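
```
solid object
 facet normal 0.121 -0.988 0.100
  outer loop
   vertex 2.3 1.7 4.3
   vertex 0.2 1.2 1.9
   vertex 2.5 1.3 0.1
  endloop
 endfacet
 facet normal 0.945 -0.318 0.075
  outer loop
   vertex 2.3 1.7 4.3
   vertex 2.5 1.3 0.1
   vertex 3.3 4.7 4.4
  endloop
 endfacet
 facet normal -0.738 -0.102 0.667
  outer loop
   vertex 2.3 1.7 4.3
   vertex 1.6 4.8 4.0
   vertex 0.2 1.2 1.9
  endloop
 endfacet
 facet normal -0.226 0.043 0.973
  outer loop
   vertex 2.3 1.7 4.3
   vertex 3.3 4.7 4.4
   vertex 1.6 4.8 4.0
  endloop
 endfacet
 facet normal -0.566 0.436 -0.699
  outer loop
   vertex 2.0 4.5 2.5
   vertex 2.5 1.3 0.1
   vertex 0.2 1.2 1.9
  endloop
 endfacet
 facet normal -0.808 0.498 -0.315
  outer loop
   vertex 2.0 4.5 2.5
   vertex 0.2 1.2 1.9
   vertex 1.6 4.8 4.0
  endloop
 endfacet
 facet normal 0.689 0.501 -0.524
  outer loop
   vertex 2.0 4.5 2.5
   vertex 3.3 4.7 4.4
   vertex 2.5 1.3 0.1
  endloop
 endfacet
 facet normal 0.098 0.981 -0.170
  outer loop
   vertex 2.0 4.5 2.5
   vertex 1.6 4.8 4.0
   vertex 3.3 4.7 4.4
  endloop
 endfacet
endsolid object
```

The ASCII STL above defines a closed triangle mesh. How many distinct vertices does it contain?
6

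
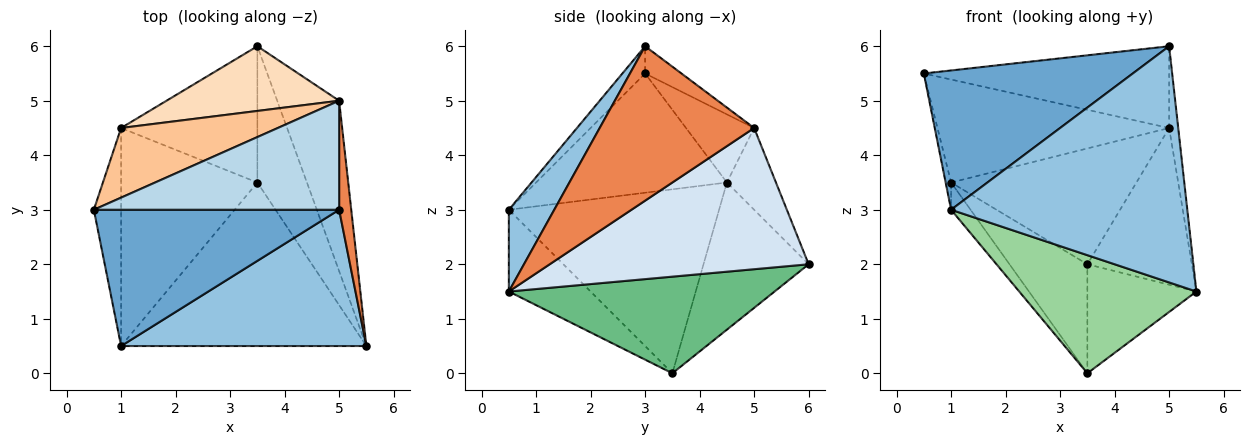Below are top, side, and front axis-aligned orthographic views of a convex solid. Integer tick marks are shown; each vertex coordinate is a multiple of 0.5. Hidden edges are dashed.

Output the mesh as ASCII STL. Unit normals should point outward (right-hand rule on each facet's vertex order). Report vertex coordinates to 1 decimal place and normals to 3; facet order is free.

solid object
 facet normal -0.077 -0.713 0.697
  outer loop
   vertex 1.0 0.5 3.0
   vertex 5.0 3.0 6.0
   vertex 0.5 3.0 5.5
  endloop
 endfacet
 facet normal 0.164 -0.854 0.493
  outer loop
   vertex 1.0 0.5 3.0
   vertex 5.5 0.5 1.5
   vertex 5.0 3.0 6.0
  endloop
 endfacet
 facet normal -0.089 0.598 0.797
  outer loop
   vertex 5.0 5.0 4.5
   vertex 0.5 3.0 5.5
   vertex 5.0 3.0 6.0
  endloop
 endfacet
 facet normal 0.859 0.347 -0.377
  outer loop
   vertex 5.0 5.0 4.5
   vertex 5.5 0.5 1.5
   vertex 3.5 6.0 2.0
  endloop
 endfacet
 facet normal 0.995 0.059 0.078
  outer loop
   vertex 5.0 5.0 4.5
   vertex 5.0 3.0 6.0
   vertex 5.5 0.5 1.5
  endloop
 endfacet
 facet normal -0.974 0.028 -0.223
  outer loop
   vertex 1.0 4.5 3.5
   vertex 1.0 0.5 3.0
   vertex 0.5 3.0 5.5
  endloop
 endfacet
 facet normal -0.237 0.805 0.544
  outer loop
   vertex 1.0 4.5 3.5
   vertex 0.5 3.0 5.5
   vertex 5.0 5.0 4.5
  endloop
 endfacet
 facet normal -0.225 0.851 0.475
  outer loop
   vertex 1.0 4.5 3.5
   vertex 5.0 5.0 4.5
   vertex 3.5 6.0 2.0
  endloop
 endfacet
 facet normal 0.836 0.343 -0.429
  outer loop
   vertex 3.5 3.5 0.0
   vertex 3.5 6.0 2.0
   vertex 5.5 0.5 1.5
  endloop
 endfacet
 facet normal -0.261 -0.565 -0.783
  outer loop
   vertex 3.5 3.5 0.0
   vertex 5.5 0.5 1.5
   vertex 1.0 0.5 3.0
  endloop
 endfacet
 facet normal -0.645 0.478 -0.597
  outer loop
   vertex 3.5 3.5 0.0
   vertex 1.0 4.5 3.5
   vertex 3.5 6.0 2.0
  endloop
 endfacet
 facet normal -0.801 0.074 -0.594
  outer loop
   vertex 3.5 3.5 0.0
   vertex 1.0 0.5 3.0
   vertex 1.0 4.5 3.5
  endloop
 endfacet
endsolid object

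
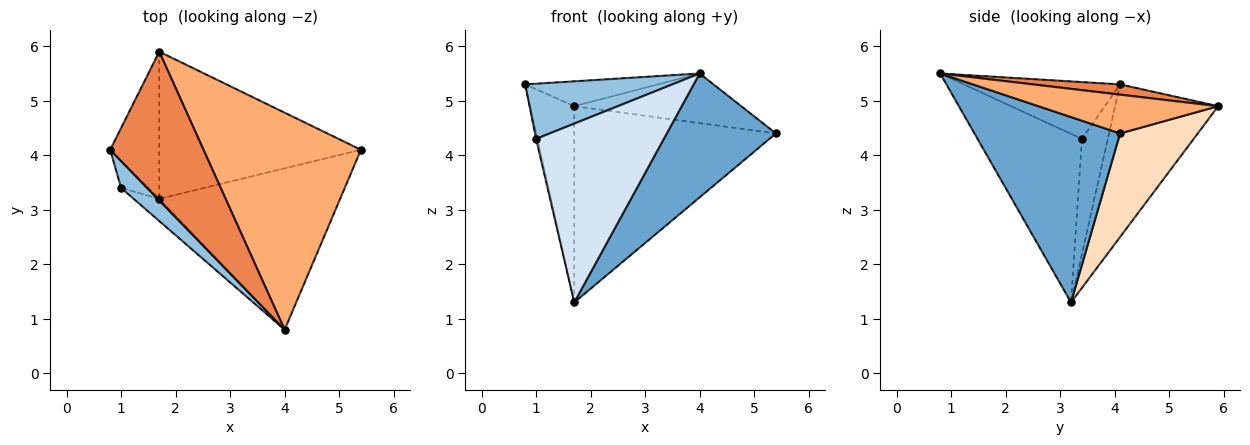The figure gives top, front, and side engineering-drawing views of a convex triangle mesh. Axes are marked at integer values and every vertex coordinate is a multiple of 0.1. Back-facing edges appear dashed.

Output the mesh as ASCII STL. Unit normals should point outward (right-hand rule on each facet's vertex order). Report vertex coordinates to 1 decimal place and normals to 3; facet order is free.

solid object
 facet normal 0.631 -0.473 -0.615
  outer loop
   vertex 1.7 3.2 1.3
   vertex 5.4 4.1 4.4
   vertex 4.0 0.8 5.5
  endloop
 endfacet
 facet normal -0.690 -0.650 0.317
  outer loop
   vertex 1.0 3.4 4.3
   vertex 4.0 0.8 5.5
   vertex 0.8 4.1 5.3
  endloop
 endfacet
 facet normal -0.972 0.051 -0.230
  outer loop
   vertex 1.0 3.4 4.3
   vertex 0.8 4.1 5.3
   vertex 1.7 3.2 1.3
  endloop
 endfacet
 facet normal -0.630 -0.771 -0.096
  outer loop
   vertex 1.0 3.4 4.3
   vertex 1.7 3.2 1.3
   vertex 4.0 0.8 5.5
  endloop
 endfacet
 facet normal 0.108 0.164 0.981
  outer loop
   vertex 1.7 5.9 4.9
   vertex 0.8 4.1 5.3
   vertex 4.0 0.8 5.5
  endloop
 endfacet
 facet normal 0.234 0.217 0.948
  outer loop
   vertex 1.7 5.9 4.9
   vertex 4.0 0.8 5.5
   vertex 5.4 4.1 4.4
  endloop
 endfacet
 facet normal -0.881 0.378 -0.283
  outer loop
   vertex 1.7 5.9 4.9
   vertex 1.7 3.2 1.3
   vertex 0.8 4.1 5.3
  endloop
 endfacet
 facet normal 0.294 0.765 -0.573
  outer loop
   vertex 1.7 5.9 4.9
   vertex 5.4 4.1 4.4
   vertex 1.7 3.2 1.3
  endloop
 endfacet
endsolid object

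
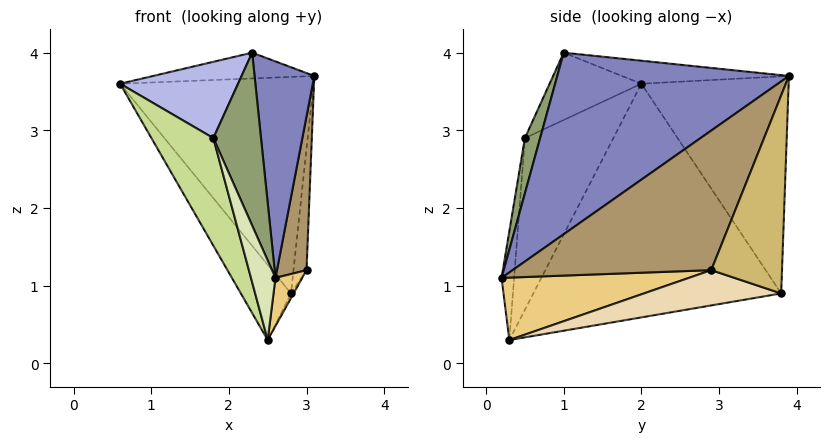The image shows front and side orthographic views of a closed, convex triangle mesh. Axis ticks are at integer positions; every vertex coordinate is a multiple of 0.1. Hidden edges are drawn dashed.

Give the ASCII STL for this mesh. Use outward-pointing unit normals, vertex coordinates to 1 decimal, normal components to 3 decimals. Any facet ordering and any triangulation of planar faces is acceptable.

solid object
 facet normal -0.147 0.142 0.979
  outer loop
   vertex 2.3 1.0 4.0
   vertex 3.1 3.9 3.7
   vertex 0.6 2.0 3.6
  endloop
 endfacet
 facet normal 0.955 -0.246 0.167
  outer loop
   vertex 2.3 1.0 4.0
   vertex 2.6 0.2 1.1
   vertex 3.1 3.9 3.7
  endloop
 endfacet
 facet normal -0.606 0.795 0.036
  outer loop
   vertex 2.8 3.8 0.9
   vertex 0.6 2.0 3.6
   vertex 3.1 3.9 3.7
  endloop
 endfacet
 facet normal -0.518 -0.665 0.538
  outer loop
   vertex 1.8 0.5 2.9
   vertex 2.3 1.0 4.0
   vertex 0.6 2.0 3.6
  endloop
 endfacet
 facet normal 0.293 -0.914 0.282
  outer loop
   vertex 1.8 0.5 2.9
   vertex 2.6 0.2 1.1
   vertex 2.3 1.0 4.0
  endloop
 endfacet
 facet normal -0.816 0.165 -0.555
  outer loop
   vertex 2.5 0.3 0.3
   vertex 0.6 2.0 3.6
   vertex 2.8 3.8 0.9
  endloop
 endfacet
 facet normal -0.807 -0.564 -0.174
  outer loop
   vertex 2.5 0.3 0.3
   vertex 1.8 0.5 2.9
   vertex 0.6 2.0 3.6
  endloop
 endfacet
 facet normal -0.455 -0.889 -0.054
  outer loop
   vertex 2.5 0.3 0.3
   vertex 2.6 0.2 1.1
   vertex 1.8 0.5 2.9
  endloop
 endfacet
 facet normal 0.989 -0.147 0.019
  outer loop
   vertex 3.0 2.9 1.2
   vertex 3.1 3.9 3.7
   vertex 2.6 0.2 1.1
  endloop
 endfacet
 facet normal 0.977 0.180 -0.111
  outer loop
   vertex 3.0 2.9 1.2
   vertex 2.8 3.8 0.9
   vertex 3.1 3.9 3.7
  endloop
 endfacet
 facet normal 0.980 -0.140 -0.140
  outer loop
   vertex 3.0 2.9 1.2
   vertex 2.6 0.2 1.1
   vertex 2.5 0.3 0.3
  endloop
 endfacet
 facet normal 0.854 0.016 -0.521
  outer loop
   vertex 3.0 2.9 1.2
   vertex 2.5 0.3 0.3
   vertex 2.8 3.8 0.9
  endloop
 endfacet
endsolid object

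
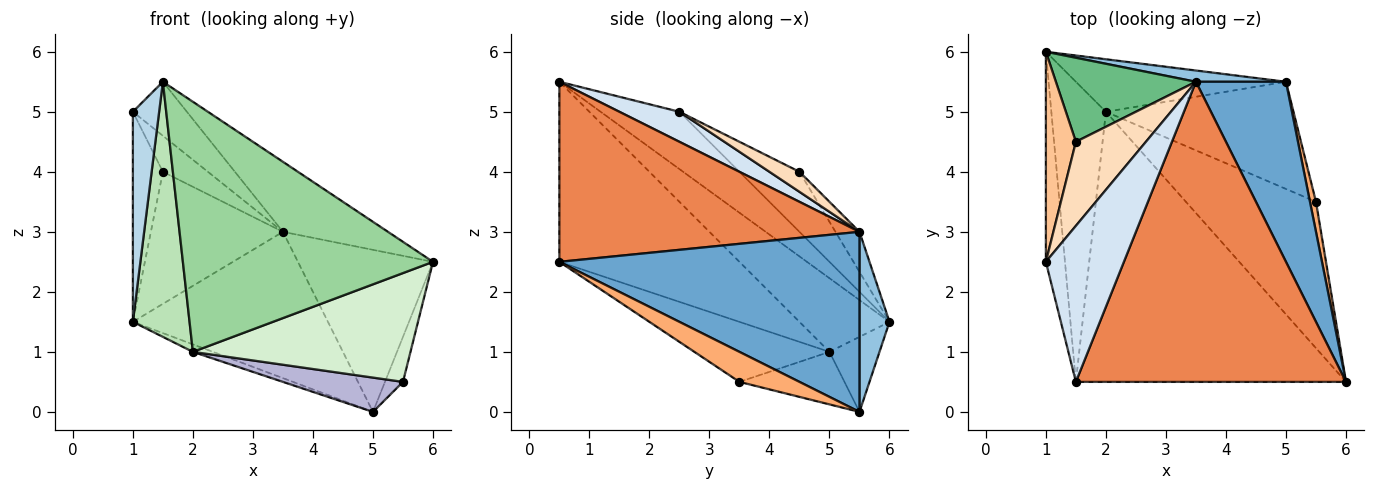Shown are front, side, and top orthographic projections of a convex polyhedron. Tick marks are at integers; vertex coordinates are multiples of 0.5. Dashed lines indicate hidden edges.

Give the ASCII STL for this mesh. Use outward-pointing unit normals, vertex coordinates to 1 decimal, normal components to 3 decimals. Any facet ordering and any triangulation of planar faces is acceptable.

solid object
 facet normal 0.830 0.373 0.415
  outer loop
   vertex 3.5 5.5 3.0
   vertex 6.0 0.5 2.5
   vertex 5.0 5.5 0.0
  endloop
 endfacet
 facet normal 0.152 0.986 0.076
  outer loop
   vertex 3.5 5.5 3.0
   vertex 5.0 5.5 0.0
   vertex 1.0 6.0 1.5
  endloop
 endfacet
 facet normal -0.905 -0.302 -0.302
  outer loop
   vertex 1.5 0.5 5.5
   vertex 1.0 2.5 5.0
   vertex 1.0 6.0 1.5
  endloop
 endfacet
 facet normal 0.342 0.307 0.888
  outer loop
   vertex 1.5 0.5 5.5
   vertex 3.5 5.5 3.0
   vertex 1.0 2.5 5.0
  endloop
 endfacet
 facet normal 0.545 0.191 0.817
  outer loop
   vertex 1.5 0.5 5.5
   vertex 6.0 0.5 2.5
   vertex 3.5 5.5 3.0
  endloop
 endfacet
 facet normal 0.941 0.282 0.188
  outer loop
   vertex 5.5 3.5 0.5
   vertex 5.0 5.5 0.0
   vertex 6.0 0.5 2.5
  endloop
 endfacet
 facet normal -0.816 0.408 0.408
  outer loop
   vertex 1.5 4.5 4.0
   vertex 1.0 6.0 1.5
   vertex 1.0 2.5 5.0
  endloop
 endfacet
 facet normal 0.254 0.381 0.889
  outer loop
   vertex 1.5 4.5 4.0
   vertex 1.0 2.5 5.0
   vertex 3.5 5.5 3.0
  endloop
 endfacet
 facet normal -0.152 0.834 0.531
  outer loop
   vertex 1.5 4.5 4.0
   vertex 3.5 5.5 3.0
   vertex 1.0 6.0 1.5
  endloop
 endfacet
 facet normal -0.439 -0.610 -0.659
  outer loop
   vertex 2.0 5.0 1.0
   vertex 6.0 0.5 2.5
   vertex 1.5 0.5 5.5
  endloop
 endfacet
 facet normal -0.717 -0.451 -0.531
  outer loop
   vertex 2.0 5.0 1.0
   vertex 1.5 0.5 5.5
   vertex 1.0 6.0 1.5
  endloop
 endfacet
 facet normal -0.347 -0.560 -0.753
  outer loop
   vertex 2.0 5.0 1.0
   vertex 5.5 3.5 0.5
   vertex 6.0 0.5 2.5
  endloop
 endfacet
 facet normal -0.333 0.133 -0.933
  outer loop
   vertex 2.0 5.0 1.0
   vertex 1.0 6.0 1.5
   vertex 5.0 5.5 0.0
  endloop
 endfacet
 facet normal -0.258 -0.294 -0.920
  outer loop
   vertex 2.0 5.0 1.0
   vertex 5.0 5.5 0.0
   vertex 5.5 3.5 0.5
  endloop
 endfacet
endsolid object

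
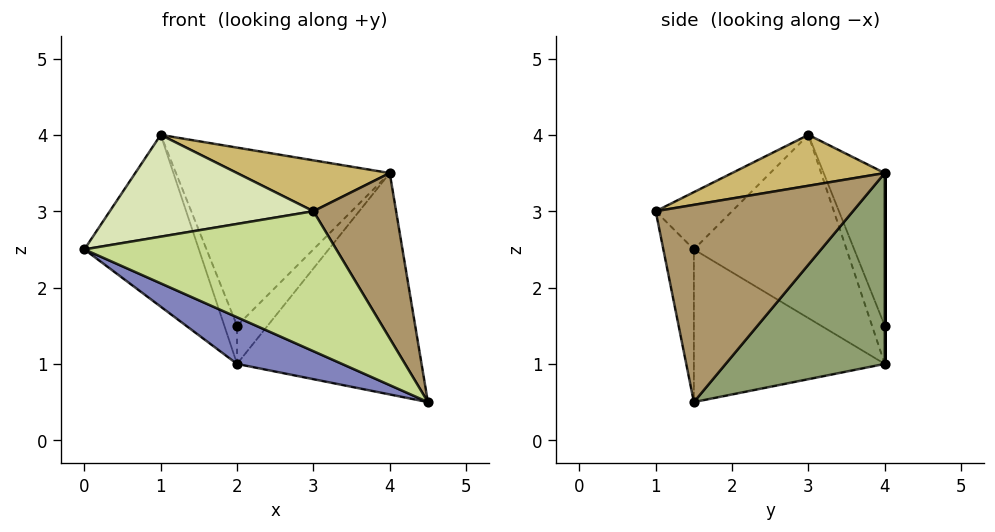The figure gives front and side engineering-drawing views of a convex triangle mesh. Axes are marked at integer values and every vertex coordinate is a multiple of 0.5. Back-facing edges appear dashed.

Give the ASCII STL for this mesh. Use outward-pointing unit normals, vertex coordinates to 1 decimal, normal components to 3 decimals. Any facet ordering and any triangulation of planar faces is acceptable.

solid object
 facet normal -0.265 0.927 0.265
  outer loop
   vertex 4.0 4.0 3.5
   vertex 2.0 4.0 1.5
   vertex 1.0 3.0 4.0
  endloop
 endfacet
 facet normal -0.396 -0.218 -0.892
  outer loop
   vertex 2.0 4.0 1.0
   vertex 4.5 1.5 0.5
   vertex 0.0 1.5 2.5
  endloop
 endfacet
 facet normal -0.798 0.599 -0.067
  outer loop
   vertex 2.0 4.0 1.0
   vertex 0.0 1.5 2.5
   vertex 1.0 3.0 4.0
  endloop
 endfacet
 facet normal -0.707 0.707 0.000
  outer loop
   vertex 2.0 4.0 1.0
   vertex 1.0 3.0 4.0
   vertex 2.0 4.0 1.5
  endloop
 endfacet
 facet normal 0.579 0.671 -0.463
  outer loop
   vertex 2.0 4.0 1.0
   vertex 4.0 4.0 3.5
   vertex 4.5 1.5 0.5
  endloop
 endfacet
 facet normal 0.000 1.000 0.000
  outer loop
   vertex 2.0 4.0 1.0
   vertex 2.0 4.0 1.5
   vertex 4.0 4.0 3.5
  endloop
 endfacet
 facet normal -0.116 -0.958 -0.261
  outer loop
   vertex 3.0 1.0 3.0
   vertex 0.0 1.5 2.5
   vertex 4.5 1.5 0.5
  endloop
 endfacet
 facet normal -0.228 -0.608 0.760
  outer loop
   vertex 3.0 1.0 3.0
   vertex 1.0 3.0 4.0
   vertex 0.0 1.5 2.5
  endloop
 endfacet
 facet normal 0.833 -0.349 0.430
  outer loop
   vertex 3.0 1.0 3.0
   vertex 4.5 1.5 0.5
   vertex 4.0 4.0 3.5
  endloop
 endfacet
 facet normal 0.236 -0.236 0.943
  outer loop
   vertex 3.0 1.0 3.0
   vertex 4.0 4.0 3.5
   vertex 1.0 3.0 4.0
  endloop
 endfacet
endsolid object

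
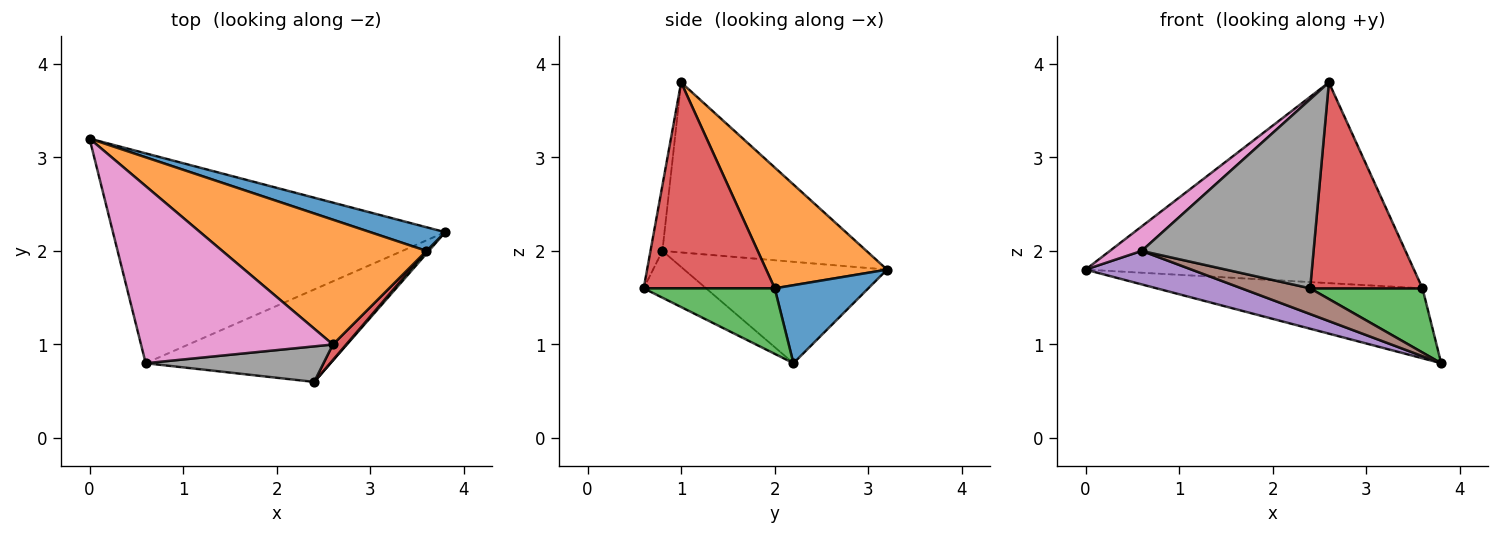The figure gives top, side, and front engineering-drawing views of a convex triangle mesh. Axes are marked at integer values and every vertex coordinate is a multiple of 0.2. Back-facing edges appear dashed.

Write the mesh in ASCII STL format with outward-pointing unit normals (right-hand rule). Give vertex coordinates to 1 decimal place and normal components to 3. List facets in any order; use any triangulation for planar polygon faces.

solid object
 facet normal 0.316 0.899 0.304
  outer loop
   vertex 3.6 2.0 1.6
   vertex 3.8 2.2 0.8
   vertex 0.0 3.2 1.8
  endloop
 endfacet
 facet normal 0.298 0.811 0.504
  outer loop
   vertex 3.6 2.0 1.6
   vertex 0.0 3.2 1.8
   vertex 2.6 1.0 3.8
  endloop
 endfacet
 facet normal 0.759 -0.651 0.027
  outer loop
   vertex 3.6 2.0 1.6
   vertex 2.4 0.6 1.6
   vertex 3.8 2.2 0.8
  endloop
 endfacet
 facet normal 0.758 -0.650 0.049
  outer loop
   vertex 3.6 2.0 1.6
   vertex 2.6 1.0 3.8
   vertex 2.4 0.6 1.6
  endloop
 endfacet
 facet normal -0.289 -0.151 -0.946
  outer loop
   vertex 0.6 0.8 2.0
   vertex 0.0 3.2 1.8
   vertex 3.8 2.2 0.8
  endloop
 endfacet
 facet normal -0.237 -0.261 -0.936
  outer loop
   vertex 0.6 0.8 2.0
   vertex 3.8 2.2 0.8
   vertex 2.4 0.6 1.6
  endloop
 endfacet
 facet normal -0.660 -0.103 0.744
  outer loop
   vertex 0.6 0.8 2.0
   vertex 2.6 1.0 3.8
   vertex 0.0 3.2 1.8
  endloop
 endfacet
 facet normal -0.068 -0.980 0.184
  outer loop
   vertex 0.6 0.8 2.0
   vertex 2.4 0.6 1.6
   vertex 2.6 1.0 3.8
  endloop
 endfacet
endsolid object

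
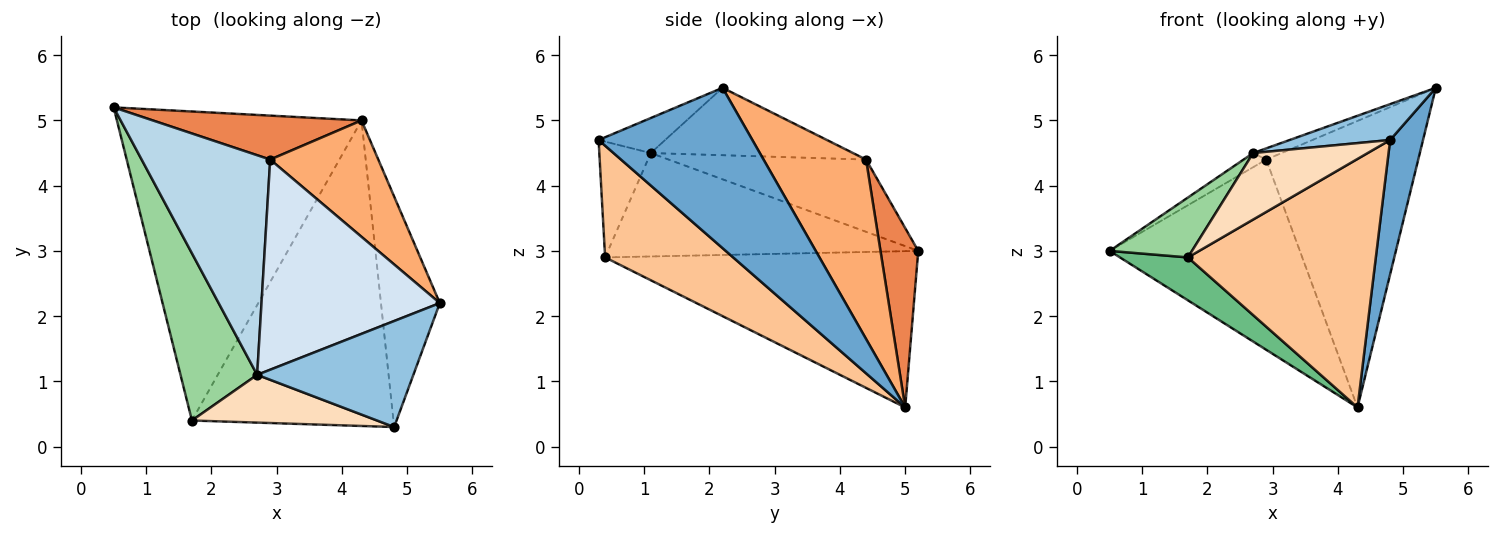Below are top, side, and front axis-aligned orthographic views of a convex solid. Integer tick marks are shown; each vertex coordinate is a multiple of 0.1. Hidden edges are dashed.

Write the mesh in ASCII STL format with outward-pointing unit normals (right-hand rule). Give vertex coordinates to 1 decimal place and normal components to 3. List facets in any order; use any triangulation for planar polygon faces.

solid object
 facet normal 0.920 -0.197 -0.338
  outer loop
   vertex 4.3 5.0 0.6
   vertex 5.5 2.2 5.5
   vertex 4.8 0.3 4.7
  endloop
 endfacet
 facet normal -0.208 -0.314 0.927
  outer loop
   vertex 2.7 1.1 4.5
   vertex 4.8 0.3 4.7
   vertex 5.5 2.2 5.5
  endloop
 endfacet
 facet normal -0.489 0.056 0.870
  outer loop
   vertex 2.9 4.4 4.4
   vertex 0.5 5.2 3.0
   vertex 2.7 1.1 4.5
  endloop
 endfacet
 facet normal -0.353 0.050 0.934
  outer loop
   vertex 2.9 4.4 4.4
   vertex 2.7 1.1 4.5
   vertex 5.5 2.2 5.5
  endloop
 endfacet
 facet normal 0.190 0.957 0.221
  outer loop
   vertex 2.9 4.4 4.4
   vertex 4.3 5.0 0.6
   vertex 0.5 5.2 3.0
  endloop
 endfacet
 facet normal 0.530 0.786 0.319
  outer loop
   vertex 2.9 4.4 4.4
   vertex 5.5 2.2 5.5
   vertex 4.3 5.0 0.6
  endloop
 endfacet
 facet normal 0.395 -0.580 -0.713
  outer loop
   vertex 1.7 0.4 2.9
   vertex 4.3 5.0 0.6
   vertex 4.8 0.3 4.7
  endloop
 endfacet
 facet normal -0.343 -0.763 0.548
  outer loop
   vertex 1.7 0.4 2.9
   vertex 4.8 0.3 4.7
   vertex 2.7 1.1 4.5
  endloop
 endfacet
 facet normal -0.535 -0.116 -0.837
  outer loop
   vertex 1.7 0.4 2.9
   vertex 0.5 5.2 3.0
   vertex 4.3 5.0 0.6
  endloop
 endfacet
 facet normal -0.786 -0.209 0.582
  outer loop
   vertex 1.7 0.4 2.9
   vertex 2.7 1.1 4.5
   vertex 0.5 5.2 3.0
  endloop
 endfacet
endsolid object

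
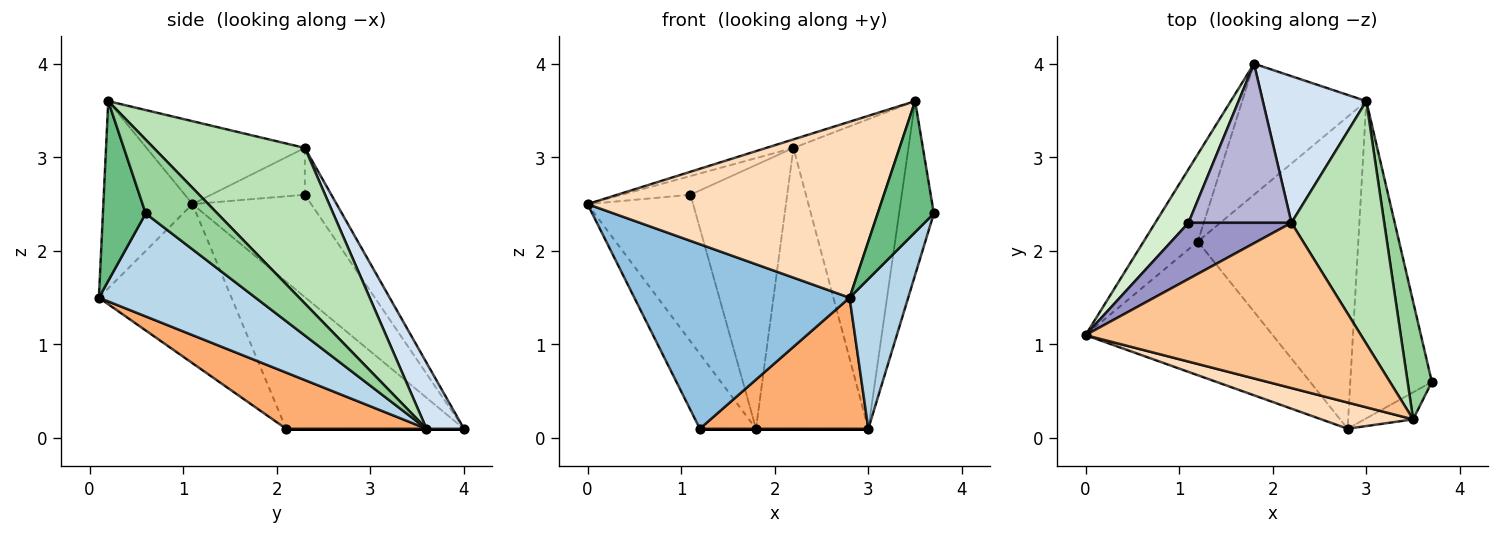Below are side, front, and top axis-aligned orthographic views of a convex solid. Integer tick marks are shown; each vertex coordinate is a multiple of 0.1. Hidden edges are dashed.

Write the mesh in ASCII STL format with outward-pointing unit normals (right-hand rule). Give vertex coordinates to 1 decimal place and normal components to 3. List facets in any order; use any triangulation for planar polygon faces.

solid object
 facet normal -0.900 0.284 -0.331
  outer loop
   vertex 1.2 2.1 0.1
   vertex 0.0 1.1 2.5
   vertex 1.8 4.0 0.1
  endloop
 endfacet
 facet normal -0.446 -0.725 -0.525
  outer loop
   vertex 1.2 2.1 0.1
   vertex 2.8 0.1 1.5
   vertex 0.0 1.1 2.5
  endloop
 endfacet
 facet normal 0.752 -0.281 -0.596
  outer loop
   vertex 3.0 3.6 0.1
   vertex 3.7 0.6 2.4
   vertex 2.8 0.1 1.5
  endloop
 endfacet
 facet normal 0.283 0.850 0.444
  outer loop
   vertex 3.0 3.6 0.1
   vertex 1.8 4.0 0.1
   vertex 2.2 2.3 3.1
  endloop
 endfacet
 facet normal 0.000 0.000 -1.000
  outer loop
   vertex 3.0 3.6 0.1
   vertex 1.2 2.1 0.1
   vertex 1.8 4.0 0.1
  endloop
 endfacet
 facet normal 0.307 -0.369 -0.877
  outer loop
   vertex 3.0 3.6 0.1
   vertex 2.8 0.1 1.5
   vertex 1.2 2.1 0.1
  endloop
 endfacet
 facet normal -0.288 0.050 0.956
  outer loop
   vertex 3.5 0.2 3.6
   vertex 2.2 2.3 3.1
   vertex 0.0 1.1 2.5
  endloop
 endfacet
 facet normal -0.288 -0.947 0.141
  outer loop
   vertex 3.5 0.2 3.6
   vertex 0.0 1.1 2.5
   vertex 2.8 0.1 1.5
  endloop
 endfacet
 facet normal 0.598 -0.785 -0.162
  outer loop
   vertex 3.5 0.2 3.6
   vertex 2.8 0.1 1.5
   vertex 3.7 0.6 2.4
  endloop
 endfacet
 facet normal 0.863 0.419 0.283
  outer loop
   vertex 3.5 0.2 3.6
   vertex 3.7 0.6 2.4
   vertex 3.0 3.6 0.1
  endloop
 endfacet
 facet normal 0.719 0.547 0.429
  outer loop
   vertex 3.5 0.2 3.6
   vertex 3.0 3.6 0.1
   vertex 2.2 2.3 3.1
  endloop
 endfacet
 facet normal -0.726 0.646 0.236
  outer loop
   vertex 1.1 2.3 2.6
   vertex 1.8 4.0 0.1
   vertex 0.0 1.1 2.5
  endloop
 endfacet
 facet normal -0.396 0.290 0.871
  outer loop
   vertex 1.1 2.3 2.6
   vertex 0.0 1.1 2.5
   vertex 2.2 2.3 3.1
  endloop
 endfacet
 facet normal -0.229 0.834 0.503
  outer loop
   vertex 1.1 2.3 2.6
   vertex 2.2 2.3 3.1
   vertex 1.8 4.0 0.1
  endloop
 endfacet
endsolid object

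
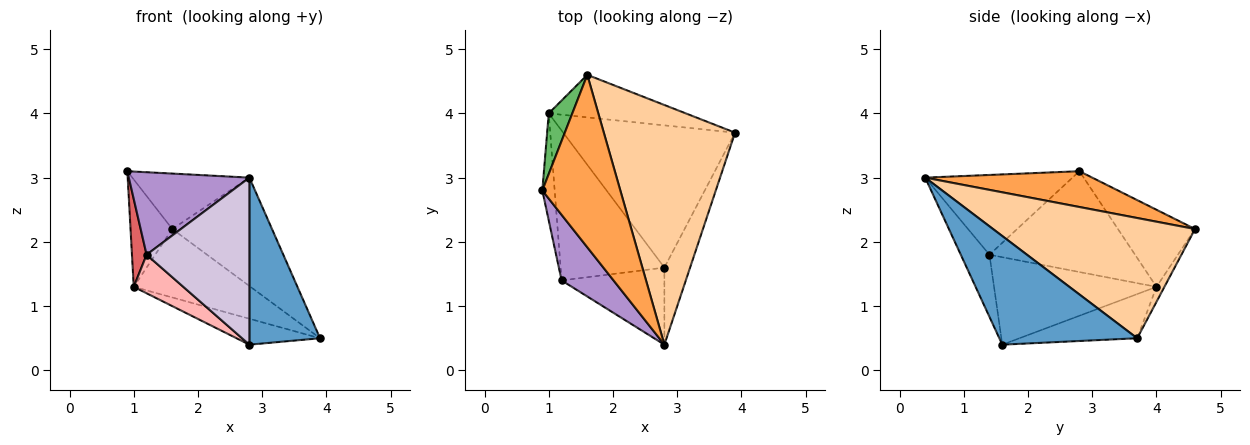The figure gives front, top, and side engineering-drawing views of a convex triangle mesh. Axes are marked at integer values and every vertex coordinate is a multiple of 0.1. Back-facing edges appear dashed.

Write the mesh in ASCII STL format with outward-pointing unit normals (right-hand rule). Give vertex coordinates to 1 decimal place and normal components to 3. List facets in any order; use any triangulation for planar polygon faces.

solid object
 facet normal 0.871 -0.446 -0.206
  outer loop
   vertex 2.8 1.6 0.4
   vertex 3.9 3.7 0.5
   vertex 2.8 0.4 3.0
  endloop
 endfacet
 facet normal -0.245 0.174 -0.954
  outer loop
   vertex 1.0 4.0 1.3
   vertex 3.9 3.7 0.5
   vertex 2.8 1.6 0.4
  endloop
 endfacet
 facet normal 0.400 0.281 0.872
  outer loop
   vertex 1.6 4.6 2.2
   vertex 0.9 2.8 3.1
   vertex 2.8 0.4 3.0
  endloop
 endfacet
 facet normal 0.641 0.316 0.700
  outer loop
   vertex 1.6 4.6 2.2
   vertex 2.8 0.4 3.0
   vertex 3.9 3.7 0.5
  endloop
 endfacet
 facet normal -0.849 0.460 0.259
  outer loop
   vertex 1.6 4.6 2.2
   vertex 1.0 4.0 1.3
   vertex 0.9 2.8 3.1
  endloop
 endfacet
 facet normal -0.058 0.848 -0.527
  outer loop
   vertex 1.6 4.6 2.2
   vertex 3.9 3.7 0.5
   vertex 1.0 4.0 1.3
  endloop
 endfacet
 facet normal -0.988 -0.099 -0.121
  outer loop
   vertex 1.2 1.4 1.8
   vertex 0.9 2.8 3.1
   vertex 1.0 4.0 1.3
  endloop
 endfacet
 facet normal -0.632 -0.193 -0.750
  outer loop
   vertex 1.2 1.4 1.8
   vertex 1.0 4.0 1.3
   vertex 2.8 1.6 0.4
  endloop
 endfacet
 facet normal -0.691 -0.566 0.450
  outer loop
   vertex 1.2 1.4 1.8
   vertex 2.8 0.4 3.0
   vertex 0.9 2.8 3.1
  endloop
 endfacet
 facet normal -0.245 -0.880 -0.406
  outer loop
   vertex 1.2 1.4 1.8
   vertex 2.8 1.6 0.4
   vertex 2.8 0.4 3.0
  endloop
 endfacet
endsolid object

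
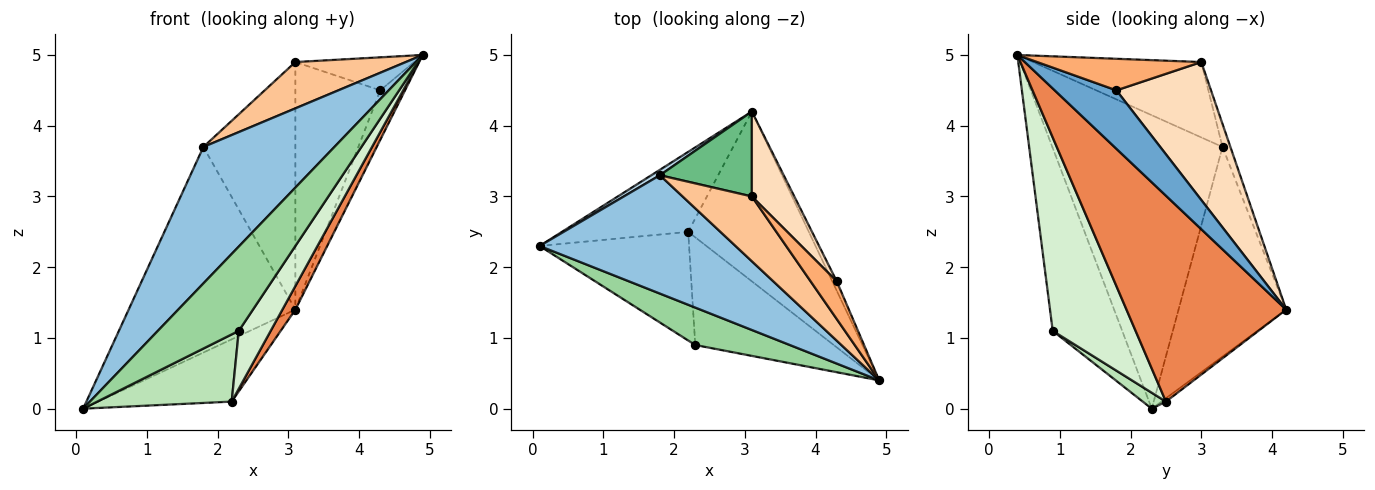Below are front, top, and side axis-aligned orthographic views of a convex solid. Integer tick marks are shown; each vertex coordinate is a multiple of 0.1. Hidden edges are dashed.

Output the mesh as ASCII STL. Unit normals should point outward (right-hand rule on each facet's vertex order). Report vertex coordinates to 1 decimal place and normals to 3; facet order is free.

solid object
 facet normal 0.926 0.371 -0.071
  outer loop
   vertex 4.3 1.8 4.5
   vertex 4.9 0.4 5.0
   vertex 3.1 4.2 1.4
  endloop
 endfacet
 facet normal -0.700 -0.539 0.468
  outer loop
   vertex 1.8 3.3 3.7
   vertex 0.1 2.3 0.0
   vertex 4.9 0.4 5.0
  endloop
 endfacet
 facet normal -0.542 0.840 0.022
  outer loop
   vertex 1.8 3.3 3.7
   vertex 3.1 4.2 1.4
   vertex 0.1 2.3 0.0
  endloop
 endfacet
 facet normal -0.021 0.614 -0.789
  outer loop
   vertex 2.2 2.5 0.1
   vertex 0.1 2.3 0.0
   vertex 3.1 4.2 1.4
  endloop
 endfacet
 facet normal 0.861 -0.070 -0.504
  outer loop
   vertex 2.2 2.5 0.1
   vertex 3.1 4.2 1.4
   vertex 4.9 0.4 5.0
  endloop
 endfacet
 facet normal 0.673 0.487 0.557
  outer loop
   vertex 3.1 3.0 4.9
   vertex 4.9 0.4 5.0
   vertex 4.3 1.8 4.5
  endloop
 endfacet
 facet normal -0.663 -0.435 0.609
  outer loop
   vertex 3.1 3.0 4.9
   vertex 1.8 3.3 3.7
   vertex 4.9 0.4 5.0
  endloop
 endfacet
 facet normal 0.725 0.651 0.223
  outer loop
   vertex 3.1 3.0 4.9
   vertex 4.3 1.8 4.5
   vertex 3.1 4.2 1.4
  endloop
 endfacet
 facet normal -0.081 0.943 0.323
  outer loop
   vertex 3.1 3.0 4.9
   vertex 3.1 4.2 1.4
   vertex 1.8 3.3 3.7
  endloop
 endfacet
 facet normal -0.617 -0.719 0.319
  outer loop
   vertex 2.3 0.9 1.1
   vertex 4.9 0.4 5.0
   vertex 0.1 2.3 0.0
  endloop
 endfacet
 facet normal 0.090 -0.524 -0.847
  outer loop
   vertex 2.3 0.9 1.1
   vertex 0.1 2.3 0.0
   vertex 2.2 2.5 0.1
  endloop
 endfacet
 facet normal 0.776 -0.299 -0.556
  outer loop
   vertex 2.3 0.9 1.1
   vertex 2.2 2.5 0.1
   vertex 4.9 0.4 5.0
  endloop
 endfacet
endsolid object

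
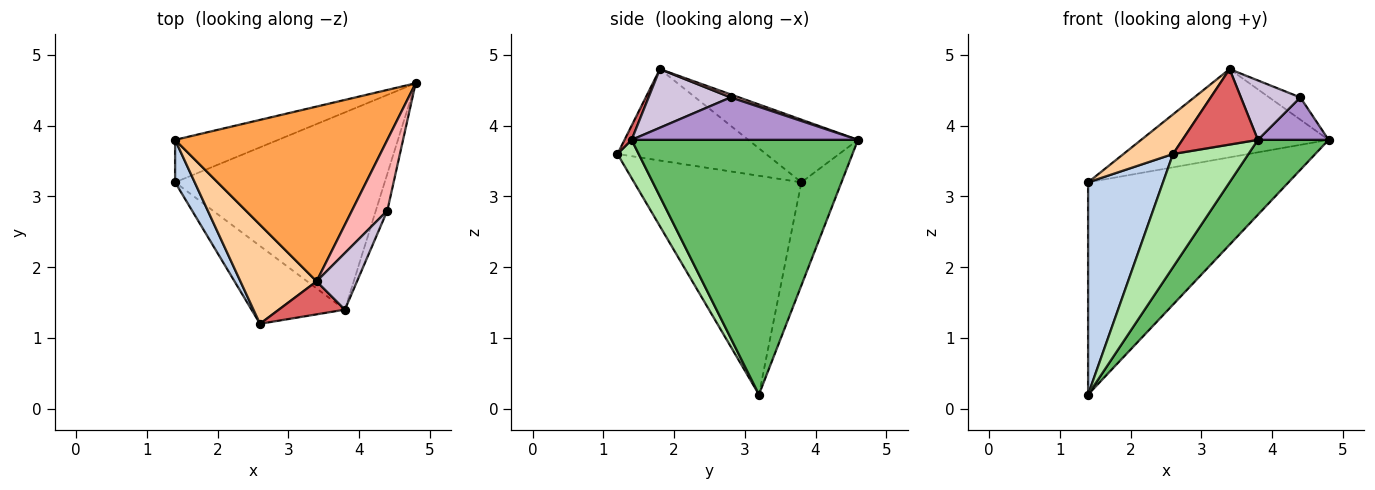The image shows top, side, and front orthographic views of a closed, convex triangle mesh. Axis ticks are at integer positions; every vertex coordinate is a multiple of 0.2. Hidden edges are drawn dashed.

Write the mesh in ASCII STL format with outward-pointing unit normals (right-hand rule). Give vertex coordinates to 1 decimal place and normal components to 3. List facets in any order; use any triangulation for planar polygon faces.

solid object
 facet normal -0.192 0.962 -0.192
  outer loop
   vertex 1.4 3.2 0.2
   vertex 1.4 3.8 3.2
   vertex 4.8 4.6 3.8
  endloop
 endfacet
 facet normal -0.910 -0.407 0.081
  outer loop
   vertex 1.4 3.2 0.2
   vertex 2.6 1.2 3.6
   vertex 1.4 3.8 3.2
  endloop
 endfacet
 facet normal -0.255 0.436 0.863
  outer loop
   vertex 3.4 1.8 4.8
   vertex 4.8 4.6 3.8
   vertex 1.4 3.8 3.2
  endloop
 endfacet
 facet normal -0.744 -0.248 0.620
  outer loop
   vertex 3.4 1.8 4.8
   vertex 1.4 3.8 3.2
   vertex 2.6 1.2 3.6
  endloop
 endfacet
 facet normal 0.751 -0.235 -0.618
  outer loop
   vertex 3.8 1.4 3.8
   vertex 1.4 3.2 0.2
   vertex 4.8 4.6 3.8
  endloop
 endfacet
 facet normal 0.226 -0.803 -0.552
  outer loop
   vertex 3.8 1.4 3.8
   vertex 2.6 1.2 3.6
   vertex 1.4 3.2 0.2
  endloop
 endfacet
 facet normal 0.086 -0.913 0.399
  outer loop
   vertex 3.8 1.4 3.8
   vertex 3.4 1.8 4.8
   vertex 2.6 1.2 3.6
  endloop
 endfacet
 facet normal 0.081 0.299 0.951
  outer loop
   vertex 4.4 2.8 4.4
   vertex 4.8 4.6 3.8
   vertex 3.4 1.8 4.8
  endloop
 endfacet
 facet normal 0.924 -0.289 -0.250
  outer loop
   vertex 4.4 2.8 4.4
   vertex 3.8 1.4 3.8
   vertex 4.8 4.6 3.8
  endloop
 endfacet
 facet normal 0.707 -0.512 0.488
  outer loop
   vertex 4.4 2.8 4.4
   vertex 3.4 1.8 4.8
   vertex 3.8 1.4 3.8
  endloop
 endfacet
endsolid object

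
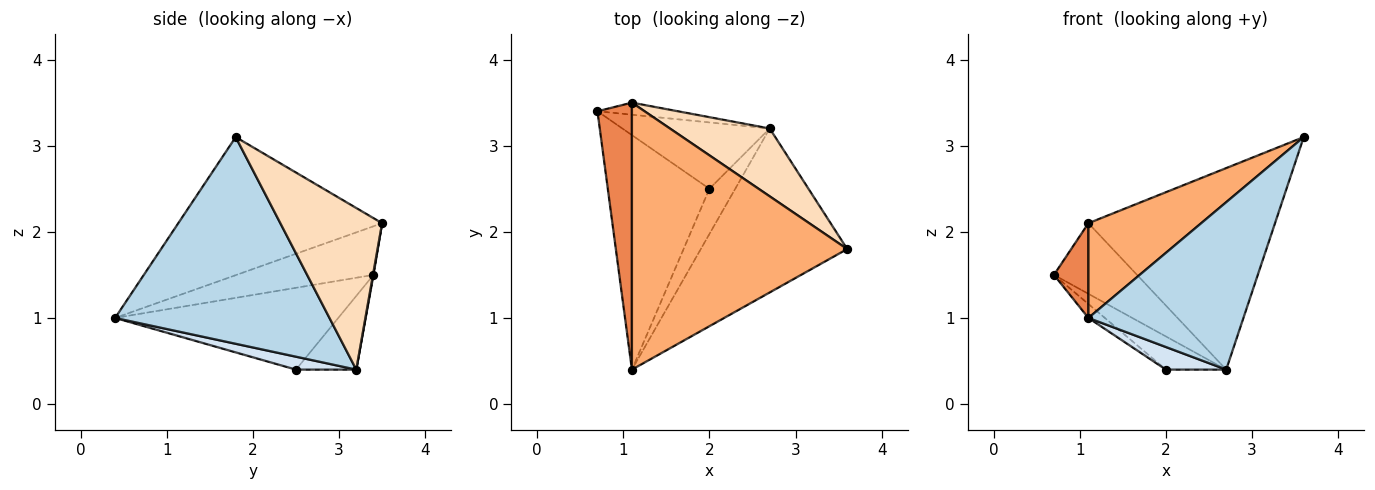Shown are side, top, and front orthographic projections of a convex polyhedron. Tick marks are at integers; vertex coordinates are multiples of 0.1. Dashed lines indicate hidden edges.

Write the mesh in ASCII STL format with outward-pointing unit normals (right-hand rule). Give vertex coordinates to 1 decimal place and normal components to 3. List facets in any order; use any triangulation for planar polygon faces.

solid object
 facet normal -0.626 0.046 -0.778
  outer loop
   vertex 2.0 2.5 0.4
   vertex 1.1 0.4 1.0
   vertex 0.7 3.4 1.5
  endloop
 endfacet
 facet normal -0.408 0.408 -0.816
  outer loop
   vertex 2.7 3.2 0.4
   vertex 2.0 2.5 0.4
   vertex 0.7 3.4 1.5
  endloop
 endfacet
 facet normal 0.703 -0.508 -0.498
  outer loop
   vertex 2.7 3.2 0.4
   vertex 3.6 1.8 3.1
   vertex 1.1 0.4 1.0
  endloop
 endfacet
 facet normal 0.408 -0.408 -0.816
  outer loop
   vertex 2.7 3.2 0.4
   vertex 1.1 0.4 1.0
   vertex 2.0 2.5 0.4
  endloop
 endfacet
 facet normal -0.799 -0.201 0.566
  outer loop
   vertex 1.1 3.5 2.1
   vertex 0.7 3.4 1.5
   vertex 1.1 0.4 1.0
  endloop
 endfacet
 facet normal -0.517 -0.286 0.807
  outer loop
   vertex 1.1 3.5 2.1
   vertex 1.1 0.4 1.0
   vertex 3.6 1.8 3.1
  endloop
 endfacet
 facet normal 0.006 0.986 -0.168
  outer loop
   vertex 1.1 3.5 2.1
   vertex 2.7 3.2 0.4
   vertex 0.7 3.4 1.5
  endloop
 endfacet
 facet normal 0.459 0.842 0.284
  outer loop
   vertex 1.1 3.5 2.1
   vertex 3.6 1.8 3.1
   vertex 2.7 3.2 0.4
  endloop
 endfacet
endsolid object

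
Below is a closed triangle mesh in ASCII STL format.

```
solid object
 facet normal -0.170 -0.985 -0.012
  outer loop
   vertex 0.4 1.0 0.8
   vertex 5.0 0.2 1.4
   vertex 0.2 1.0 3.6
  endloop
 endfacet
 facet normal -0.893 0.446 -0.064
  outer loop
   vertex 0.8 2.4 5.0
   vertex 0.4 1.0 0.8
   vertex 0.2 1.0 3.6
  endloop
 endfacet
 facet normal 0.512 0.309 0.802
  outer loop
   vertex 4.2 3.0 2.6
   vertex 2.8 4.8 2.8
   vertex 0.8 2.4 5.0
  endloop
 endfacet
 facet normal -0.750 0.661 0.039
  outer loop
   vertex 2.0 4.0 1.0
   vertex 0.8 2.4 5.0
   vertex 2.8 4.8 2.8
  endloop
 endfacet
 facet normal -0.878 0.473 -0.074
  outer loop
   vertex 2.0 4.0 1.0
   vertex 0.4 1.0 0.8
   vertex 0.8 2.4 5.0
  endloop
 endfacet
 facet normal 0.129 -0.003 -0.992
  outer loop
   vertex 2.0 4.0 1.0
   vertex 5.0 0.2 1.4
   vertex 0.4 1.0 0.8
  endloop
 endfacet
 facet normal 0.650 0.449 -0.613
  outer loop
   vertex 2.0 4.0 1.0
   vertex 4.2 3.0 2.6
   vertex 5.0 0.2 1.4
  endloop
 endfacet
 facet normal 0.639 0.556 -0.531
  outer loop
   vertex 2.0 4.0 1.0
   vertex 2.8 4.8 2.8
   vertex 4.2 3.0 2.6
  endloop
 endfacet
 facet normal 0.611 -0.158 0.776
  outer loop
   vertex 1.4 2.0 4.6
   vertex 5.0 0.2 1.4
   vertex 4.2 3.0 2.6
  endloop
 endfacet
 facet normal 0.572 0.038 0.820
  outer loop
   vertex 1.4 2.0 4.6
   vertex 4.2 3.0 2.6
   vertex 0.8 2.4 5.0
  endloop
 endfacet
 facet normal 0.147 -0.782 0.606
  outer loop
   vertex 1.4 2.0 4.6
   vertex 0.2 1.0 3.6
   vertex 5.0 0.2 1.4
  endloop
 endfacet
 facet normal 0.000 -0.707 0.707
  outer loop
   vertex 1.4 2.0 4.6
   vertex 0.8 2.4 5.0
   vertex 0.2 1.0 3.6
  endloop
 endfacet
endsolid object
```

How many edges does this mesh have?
18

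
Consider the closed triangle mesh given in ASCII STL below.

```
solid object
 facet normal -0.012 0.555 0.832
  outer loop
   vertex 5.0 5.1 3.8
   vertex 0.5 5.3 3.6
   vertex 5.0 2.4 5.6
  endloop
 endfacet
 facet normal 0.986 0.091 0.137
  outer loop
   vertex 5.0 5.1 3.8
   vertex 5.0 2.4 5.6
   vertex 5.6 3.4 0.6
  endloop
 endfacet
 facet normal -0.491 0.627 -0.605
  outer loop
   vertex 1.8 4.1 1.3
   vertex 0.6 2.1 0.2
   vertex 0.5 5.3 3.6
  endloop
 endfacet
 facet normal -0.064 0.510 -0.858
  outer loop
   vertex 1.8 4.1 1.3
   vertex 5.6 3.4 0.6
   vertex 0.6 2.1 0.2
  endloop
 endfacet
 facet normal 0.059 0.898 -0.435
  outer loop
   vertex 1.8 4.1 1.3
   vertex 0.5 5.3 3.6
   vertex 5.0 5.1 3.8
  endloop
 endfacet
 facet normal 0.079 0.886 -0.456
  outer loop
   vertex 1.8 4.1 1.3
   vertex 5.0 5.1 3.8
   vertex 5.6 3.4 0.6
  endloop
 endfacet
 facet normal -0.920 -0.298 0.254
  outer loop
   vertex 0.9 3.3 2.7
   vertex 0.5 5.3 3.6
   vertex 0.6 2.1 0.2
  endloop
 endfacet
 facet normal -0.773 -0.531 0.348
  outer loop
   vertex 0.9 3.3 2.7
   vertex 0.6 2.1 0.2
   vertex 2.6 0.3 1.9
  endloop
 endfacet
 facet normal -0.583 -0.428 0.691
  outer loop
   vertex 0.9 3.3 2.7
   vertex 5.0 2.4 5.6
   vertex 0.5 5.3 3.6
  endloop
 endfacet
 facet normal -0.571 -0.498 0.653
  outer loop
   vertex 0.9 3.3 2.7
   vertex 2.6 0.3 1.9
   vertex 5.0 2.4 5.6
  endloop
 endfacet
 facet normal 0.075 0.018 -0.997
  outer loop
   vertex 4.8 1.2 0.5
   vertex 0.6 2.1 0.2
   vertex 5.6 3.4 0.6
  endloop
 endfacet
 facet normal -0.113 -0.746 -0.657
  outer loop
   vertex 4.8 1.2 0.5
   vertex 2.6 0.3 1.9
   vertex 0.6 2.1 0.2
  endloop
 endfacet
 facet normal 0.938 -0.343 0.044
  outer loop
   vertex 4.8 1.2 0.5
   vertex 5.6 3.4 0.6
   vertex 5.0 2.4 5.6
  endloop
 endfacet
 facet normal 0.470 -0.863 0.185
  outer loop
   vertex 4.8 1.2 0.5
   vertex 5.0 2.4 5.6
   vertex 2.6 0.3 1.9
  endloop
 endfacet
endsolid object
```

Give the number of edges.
21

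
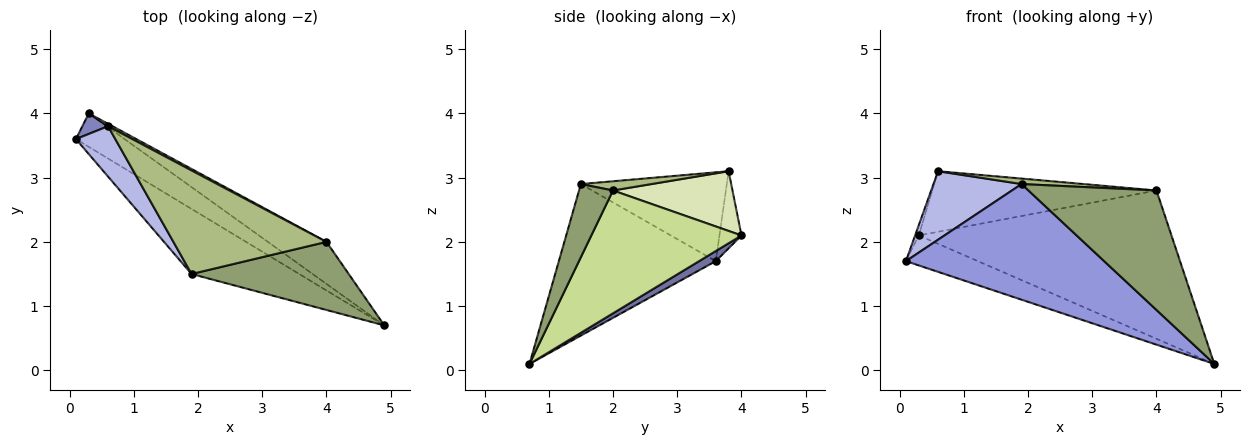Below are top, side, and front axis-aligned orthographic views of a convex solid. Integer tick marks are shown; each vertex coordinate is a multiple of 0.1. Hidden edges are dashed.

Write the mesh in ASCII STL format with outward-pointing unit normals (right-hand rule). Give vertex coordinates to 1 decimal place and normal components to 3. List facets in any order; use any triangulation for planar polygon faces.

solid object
 facet normal 0.153 0.659 -0.736
  outer loop
   vertex 0.3 4.0 2.1
   vertex 4.9 0.7 0.1
   vertex 0.1 3.6 1.7
  endloop
 endfacet
 facet normal -0.937 0.156 0.312
  outer loop
   vertex 0.6 3.8 3.1
   vertex 0.3 4.0 2.1
   vertex 0.1 3.6 1.7
  endloop
 endfacet
 facet normal -0.568 -0.717 -0.404
  outer loop
   vertex 1.9 1.5 2.9
   vertex 0.1 3.6 1.7
   vertex 4.9 0.7 0.1
  endloop
 endfacet
 facet normal -0.800 -0.483 0.355
  outer loop
   vertex 1.9 1.5 2.9
   vertex 0.6 3.8 3.1
   vertex 0.1 3.6 1.7
  endloop
 endfacet
 facet normal 0.225 -0.847 0.482
  outer loop
   vertex 4.0 2.0 2.8
   vertex 1.9 1.5 2.9
   vertex 4.9 0.7 0.1
  endloop
 endfacet
 facet normal 0.060 -0.053 0.997
  outer loop
   vertex 4.0 2.0 2.8
   vertex 0.6 3.8 3.1
   vertex 1.9 1.5 2.9
  endloop
 endfacet
 facet normal 0.496 0.835 -0.237
  outer loop
   vertex 4.0 2.0 2.8
   vertex 4.9 0.7 0.1
   vertex 0.3 4.0 2.1
  endloop
 endfacet
 facet normal 0.470 0.882 0.035
  outer loop
   vertex 4.0 2.0 2.8
   vertex 0.3 4.0 2.1
   vertex 0.6 3.8 3.1
  endloop
 endfacet
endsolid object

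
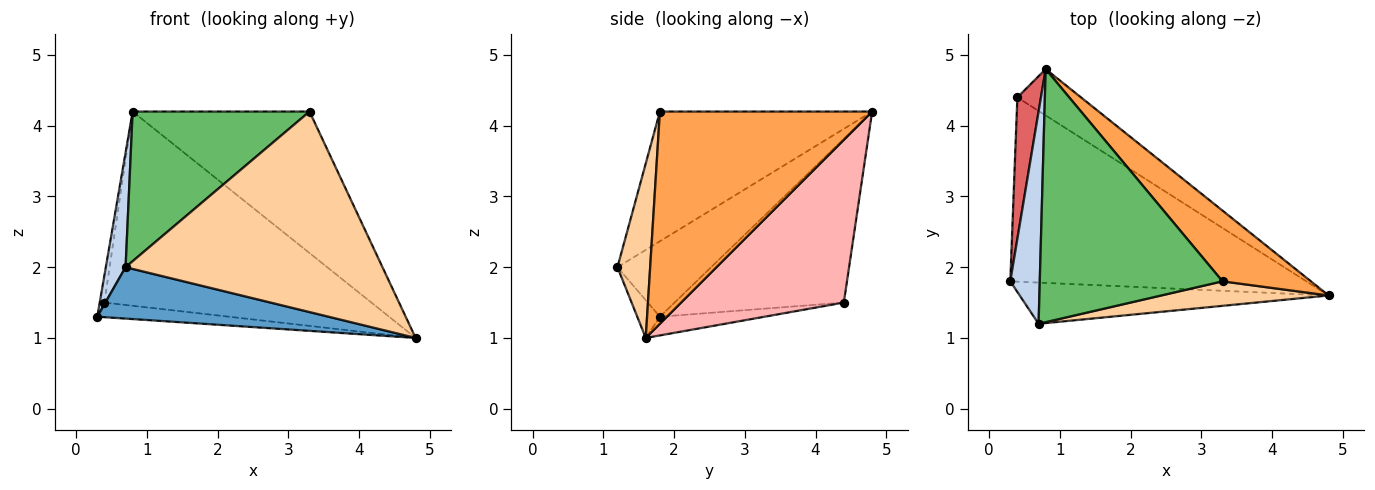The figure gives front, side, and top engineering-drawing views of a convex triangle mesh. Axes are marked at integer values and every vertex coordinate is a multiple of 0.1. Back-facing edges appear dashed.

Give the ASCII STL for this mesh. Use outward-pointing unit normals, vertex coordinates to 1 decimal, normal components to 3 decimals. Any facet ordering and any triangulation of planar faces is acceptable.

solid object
 facet normal -0.076 -0.778 -0.623
  outer loop
   vertex 0.7 1.2 2.0
   vertex 0.3 1.8 1.3
   vertex 4.8 1.6 1.0
  endloop
 endfacet
 facet normal -0.914 -0.193 0.357
  outer loop
   vertex 0.7 1.2 2.0
   vertex 0.8 4.8 4.2
   vertex 0.3 1.8 1.3
  endloop
 endfacet
 facet normal 0.732 0.610 0.305
  outer loop
   vertex 3.3 1.8 4.2
   vertex 4.8 1.6 1.0
   vertex 0.8 4.8 4.2
  endloop
 endfacet
 facet normal 0.125 -0.985 0.120
  outer loop
   vertex 3.3 1.8 4.2
   vertex 0.7 1.2 2.0
   vertex 4.8 1.6 1.0
  endloop
 endfacet
 facet normal -0.521 -0.434 0.735
  outer loop
   vertex 3.3 1.8 4.2
   vertex 0.8 4.8 4.2
   vertex 0.7 1.2 2.0
  endloop
 endfacet
 facet normal -0.063 0.079 -0.995
  outer loop
   vertex 0.4 4.4 1.5
   vertex 4.8 1.6 1.0
   vertex 0.3 1.8 1.3
  endloop
 endfacet
 facet normal -0.989 0.027 0.143
  outer loop
   vertex 0.4 4.4 1.5
   vertex 0.3 1.8 1.3
   vertex 0.8 4.8 4.2
  endloop
 endfacet
 facet normal 0.510 0.837 -0.200
  outer loop
   vertex 0.4 4.4 1.5
   vertex 0.8 4.8 4.2
   vertex 4.8 1.6 1.0
  endloop
 endfacet
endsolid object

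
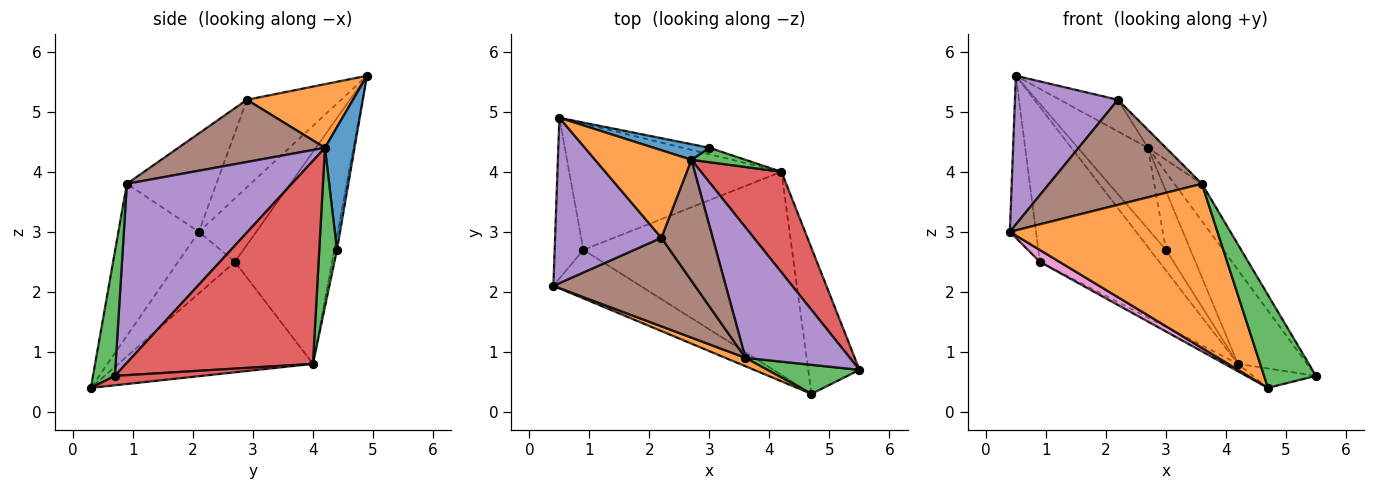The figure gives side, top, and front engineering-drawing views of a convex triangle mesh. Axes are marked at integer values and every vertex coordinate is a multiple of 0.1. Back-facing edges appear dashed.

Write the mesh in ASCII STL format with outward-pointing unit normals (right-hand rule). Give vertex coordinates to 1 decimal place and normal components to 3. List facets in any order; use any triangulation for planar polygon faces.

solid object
 facet normal -0.156 0.942 -0.297
  outer loop
   vertex 4.2 4.0 0.8
   vertex 0.5 4.9 5.6
   vertex 3.0 4.4 2.7
  endloop
 endfacet
 facet normal -0.361 -0.931 0.048
  outer loop
   vertex 4.7 0.3 0.4
   vertex 3.6 0.9 3.8
   vertex 0.4 2.1 3.0
  endloop
 endfacet
 facet normal 0.373 -0.885 0.277
  outer loop
   vertex 4.7 0.3 0.4
   vertex 5.5 0.7 0.6
   vertex 3.6 0.9 3.8
  endloop
 endfacet
 facet normal 0.179 0.130 -0.975
  outer loop
   vertex 4.7 0.3 0.4
   vertex 4.2 4.0 0.8
   vertex 5.5 0.7 0.6
  endloop
 endfacet
 facet normal -0.522 -0.570 0.634
  outer loop
   vertex 2.2 2.9 5.2
   vertex 0.5 4.9 5.6
   vertex 0.4 2.1 3.0
  endloop
 endfacet
 facet normal -0.409 -0.698 0.588
  outer loop
   vertex 2.2 2.9 5.2
   vertex 0.4 2.1 3.0
   vertex 3.6 0.9 3.8
  endloop
 endfacet
 facet normal -0.566 -0.196 -0.801
  outer loop
   vertex 0.9 2.7 2.5
   vertex 4.7 0.3 0.4
   vertex 0.4 2.1 3.0
  endloop
 endfacet
 facet normal -0.468 0.032 -0.883
  outer loop
   vertex 0.9 2.7 2.5
   vertex 4.2 4.0 0.8
   vertex 4.7 0.3 0.4
  endloop
 endfacet
 facet normal -0.841 0.384 -0.381
  outer loop
   vertex 0.9 2.7 2.5
   vertex 0.4 2.1 3.0
   vertex 0.5 4.9 5.6
  endloop
 endfacet
 facet normal -0.534 0.656 -0.534
  outer loop
   vertex 0.9 2.7 2.5
   vertex 0.5 4.9 5.6
   vertex 4.2 4.0 0.8
  endloop
 endfacet
 facet normal 0.384 0.907 0.174
  outer loop
   vertex 2.7 4.2 4.4
   vertex 3.0 4.4 2.7
   vertex 0.5 4.9 5.6
  endloop
 endfacet
 facet normal 0.528 0.289 0.799
  outer loop
   vertex 2.7 4.2 4.4
   vertex 0.5 4.9 5.6
   vertex 2.2 2.9 5.2
  endloop
 endfacet
 facet normal 0.574 0.796 0.195
  outer loop
   vertex 2.7 4.2 4.4
   vertex 4.2 4.0 0.8
   vertex 3.0 4.4 2.7
  endloop
 endfacet
 facet normal 0.879 0.325 0.348
  outer loop
   vertex 2.7 4.2 4.4
   vertex 5.5 0.7 0.6
   vertex 4.2 4.0 0.8
  endloop
 endfacet
 facet normal 0.855 0.142 0.499
  outer loop
   vertex 2.7 4.2 4.4
   vertex 3.6 0.9 3.8
   vertex 5.5 0.7 0.6
  endloop
 endfacet
 facet normal 0.768 0.094 0.633
  outer loop
   vertex 2.7 4.2 4.4
   vertex 2.2 2.9 5.2
   vertex 3.6 0.9 3.8
  endloop
 endfacet
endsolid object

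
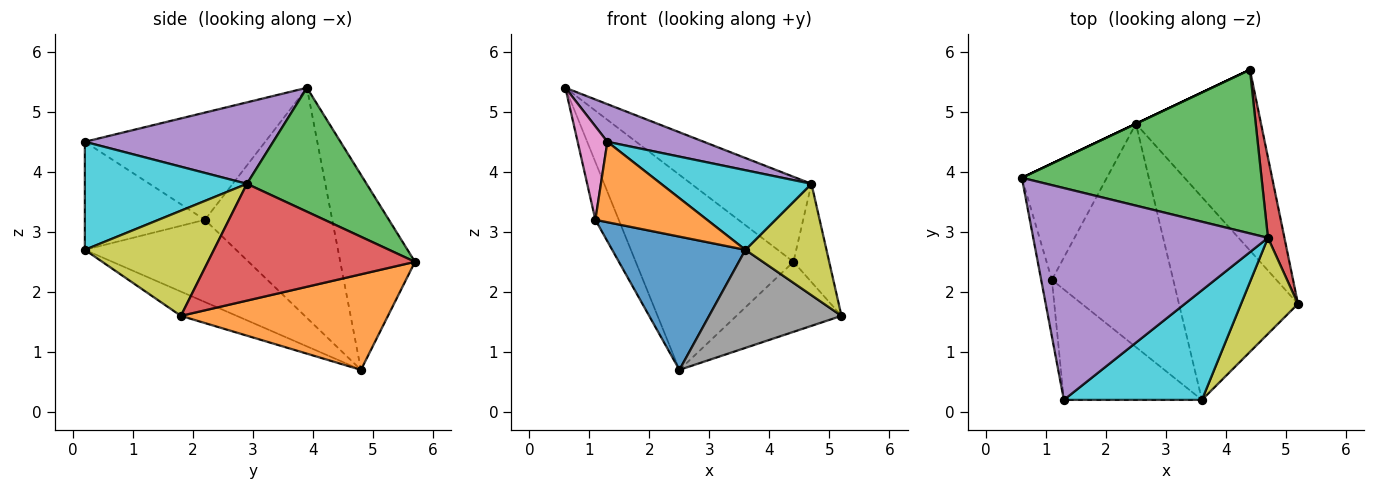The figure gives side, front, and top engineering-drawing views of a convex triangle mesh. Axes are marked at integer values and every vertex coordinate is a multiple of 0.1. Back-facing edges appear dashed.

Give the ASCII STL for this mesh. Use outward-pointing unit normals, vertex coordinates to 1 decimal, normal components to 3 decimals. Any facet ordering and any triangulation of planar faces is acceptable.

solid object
 facet normal -0.428 0.904 0.000
  outer loop
   vertex 2.5 4.8 0.7
   vertex 0.6 3.9 5.4
   vertex 4.4 5.7 2.5
  endloop
 endfacet
 facet normal 0.580 0.294 -0.760
  outer loop
   vertex 2.5 4.8 0.7
   vertex 4.4 5.7 2.5
   vertex 5.2 1.8 1.6
  endloop
 endfacet
 facet normal 0.417 0.419 0.807
  outer loop
   vertex 4.7 2.9 3.8
   vertex 4.4 5.7 2.5
   vertex 0.6 3.9 5.4
  endloop
 endfacet
 facet normal 0.976 0.168 0.138
  outer loop
   vertex 4.7 2.9 3.8
   vertex 5.2 1.8 1.6
   vertex 4.4 5.7 2.5
  endloop
 endfacet
 facet normal 0.323 -0.165 0.932
  outer loop
   vertex 4.7 2.9 3.8
   vertex 0.6 3.9 5.4
   vertex 1.3 0.2 4.5
  endloop
 endfacet
 facet normal -0.925 0.170 -0.341
  outer loop
   vertex 1.1 2.2 3.2
   vertex 0.6 3.9 5.4
   vertex 2.5 4.8 0.7
  endloop
 endfacet
 facet normal -0.982 -0.162 -0.098
  outer loop
   vertex 1.1 2.2 3.2
   vertex 1.3 0.2 4.5
   vertex 0.6 3.9 5.4
  endloop
 endfacet
 facet normal -0.181 -0.428 -0.885
  outer loop
   vertex 3.6 0.2 2.7
   vertex 2.5 4.8 0.7
   vertex 5.2 1.8 1.6
  endloop
 endfacet
 facet normal 0.770 -0.483 0.417
  outer loop
   vertex 3.6 0.2 2.7
   vertex 5.2 1.8 1.6
   vertex 4.7 2.9 3.8
  endloop
 endfacet
 facet normal 0.535 -0.496 0.684
  outer loop
   vertex 3.6 0.2 2.7
   vertex 4.7 2.9 3.8
   vertex 1.3 0.2 4.5
  endloop
 endfacet
 facet normal -0.503 -0.443 -0.742
  outer loop
   vertex 3.6 0.2 2.7
   vertex 1.1 2.2 3.2
   vertex 2.5 4.8 0.7
  endloop
 endfacet
 facet normal -0.535 -0.497 -0.683
  outer loop
   vertex 3.6 0.2 2.7
   vertex 1.3 0.2 4.5
   vertex 1.1 2.2 3.2
  endloop
 endfacet
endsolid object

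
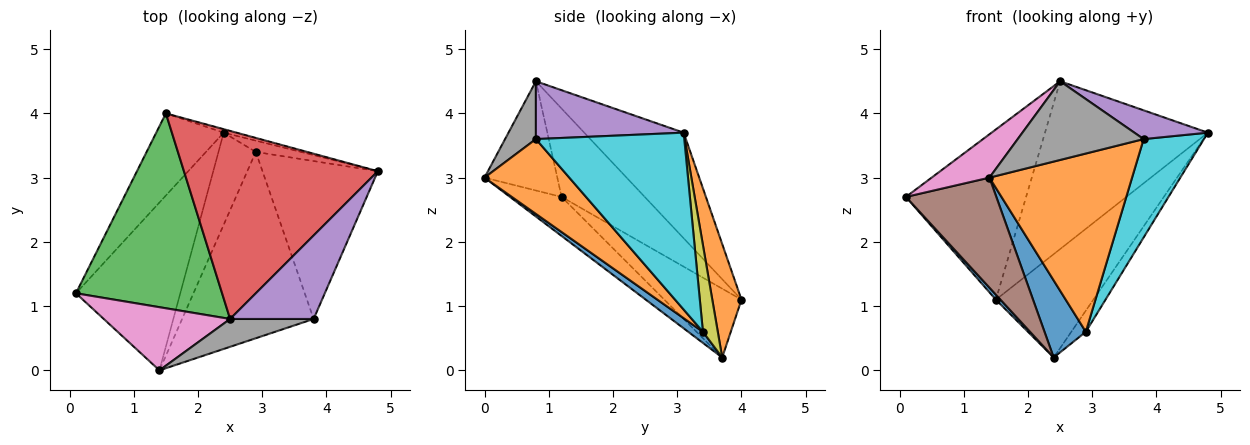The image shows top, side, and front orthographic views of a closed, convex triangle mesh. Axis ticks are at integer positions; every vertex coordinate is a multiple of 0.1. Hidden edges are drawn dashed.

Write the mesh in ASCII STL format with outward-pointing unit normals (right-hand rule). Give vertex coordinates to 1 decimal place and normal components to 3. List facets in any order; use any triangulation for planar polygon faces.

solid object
 facet normal -0.714 -0.043 -0.699
  outer loop
   vertex 2.4 3.7 0.2
   vertex 0.1 1.2 2.7
   vertex 1.5 4.0 1.1
  endloop
 endfacet
 facet normal 0.287 0.957 -0.032
  outer loop
   vertex 2.4 3.7 0.2
   vertex 1.5 4.0 1.1
   vertex 4.8 3.1 3.7
  endloop
 endfacet
 facet normal -0.414 0.599 0.685
  outer loop
   vertex 2.5 0.8 4.5
   vertex 1.5 4.0 1.1
   vertex 0.1 1.2 2.7
  endloop
 endfacet
 facet normal -0.376 0.617 0.691
  outer loop
   vertex 2.5 0.8 4.5
   vertex 4.8 3.1 3.7
   vertex 1.5 4.0 1.1
  endloop
 endfacet
 facet normal 0.548 -0.273 0.791
  outer loop
   vertex 2.5 0.8 4.5
   vertex 3.8 0.8 3.6
   vertex 4.8 3.1 3.7
  endloop
 endfacet
 facet normal -0.299 -0.523 -0.798
  outer loop
   vertex 1.4 0.0 3.0
   vertex 0.1 1.2 2.7
   vertex 2.4 3.7 0.2
  endloop
 endfacet
 facet normal -0.580 -0.461 0.671
  outer loop
   vertex 1.4 0.0 3.0
   vertex 2.5 0.8 4.5
   vertex 0.1 1.2 2.7
  endloop
 endfacet
 facet normal 0.225 -0.919 0.325
  outer loop
   vertex 1.4 0.0 3.0
   vertex 3.8 0.8 3.6
   vertex 2.5 0.8 4.5
  endloop
 endfacet
 facet normal 0.671 0.655 -0.348
  outer loop
   vertex 2.9 3.4 0.6
   vertex 2.4 3.7 0.2
   vertex 4.8 3.1 3.7
  endloop
 endfacet
 facet normal 0.793 -0.322 -0.517
  outer loop
   vertex 2.9 3.4 0.6
   vertex 4.8 3.1 3.7
   vertex 3.8 0.8 3.6
  endloop
 endfacet
 facet normal 0.223 -0.626 -0.748
  outer loop
   vertex 2.9 3.4 0.6
   vertex 1.4 0.0 3.0
   vertex 2.4 3.7 0.2
  endloop
 endfacet
 facet normal 0.380 -0.639 -0.668
  outer loop
   vertex 2.9 3.4 0.6
   vertex 3.8 0.8 3.6
   vertex 1.4 0.0 3.0
  endloop
 endfacet
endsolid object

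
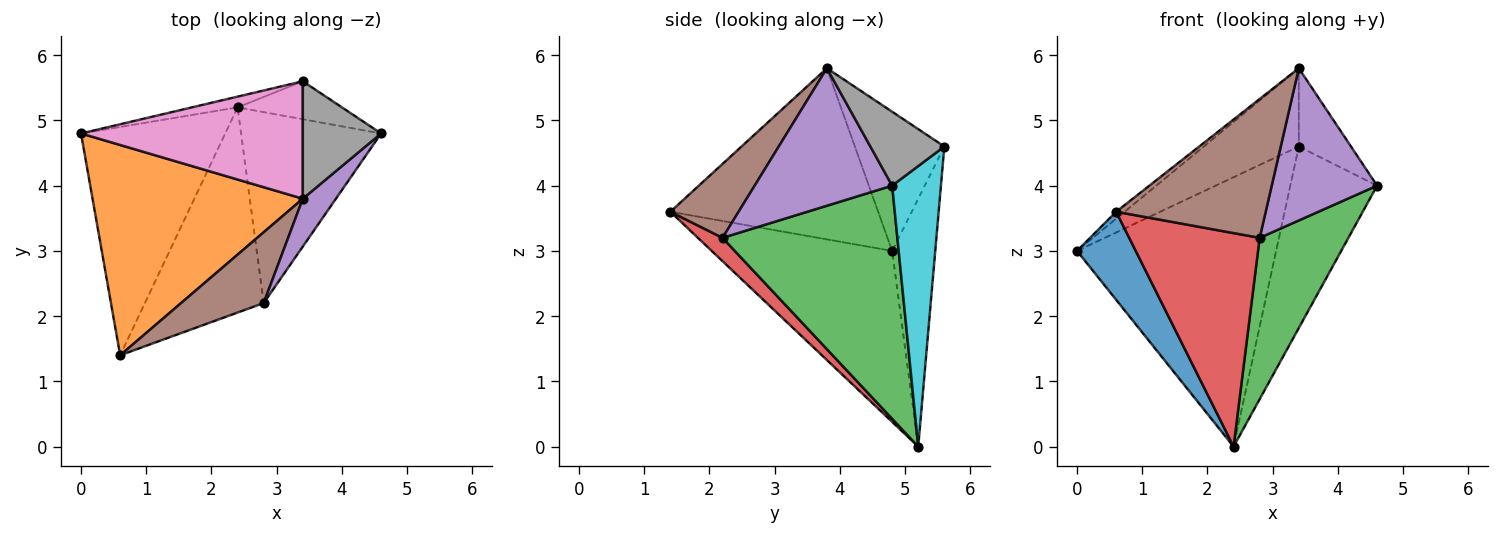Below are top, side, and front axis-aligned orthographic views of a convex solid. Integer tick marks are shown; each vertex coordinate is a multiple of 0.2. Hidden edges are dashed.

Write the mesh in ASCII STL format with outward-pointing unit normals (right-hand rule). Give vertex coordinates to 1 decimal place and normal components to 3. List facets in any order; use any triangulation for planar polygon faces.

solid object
 facet normal -0.742 -0.241 -0.626
  outer loop
   vertex 2.4 5.2 0.0
   vertex 0.6 1.4 3.6
   vertex 0.0 4.8 3.0
  endloop
 endfacet
 facet normal -0.631 0.025 0.775
  outer loop
   vertex 3.4 3.8 5.8
   vertex 0.0 4.8 3.0
   vertex 0.6 1.4 3.6
  endloop
 endfacet
 facet normal 0.786 -0.399 -0.472
  outer loop
   vertex 2.8 2.2 3.2
   vertex 2.4 5.2 0.0
   vertex 4.6 4.8 4.0
  endloop
 endfacet
 facet normal 0.135 -0.714 -0.687
  outer loop
   vertex 2.8 2.2 3.2
   vertex 0.6 1.4 3.6
   vertex 2.4 5.2 0.0
  endloop
 endfacet
 facet normal 0.780 -0.597 0.188
  outer loop
   vertex 2.8 2.2 3.2
   vertex 4.6 4.8 4.0
   vertex 3.4 3.8 5.8
  endloop
 endfacet
 facet normal 0.377 -0.825 0.421
  outer loop
   vertex 2.8 2.2 3.2
   vertex 3.4 3.8 5.8
   vertex 0.6 1.4 3.6
  endloop
 endfacet
 facet normal -0.463 0.492 0.738
  outer loop
   vertex 3.4 5.6 4.6
   vertex 0.0 4.8 3.0
   vertex 3.4 3.8 5.8
  endloop
 endfacet
 facet normal 0.618 0.436 0.654
  outer loop
   vertex 3.4 5.6 4.6
   vertex 3.4 3.8 5.8
   vertex 4.6 4.8 4.0
  endloop
 endfacet
 facet normal -0.211 0.977 -0.039
  outer loop
   vertex 3.4 5.6 4.6
   vertex 2.4 5.2 0.0
   vertex 0.0 4.8 3.0
  endloop
 endfacet
 facet normal 0.482 0.858 -0.179
  outer loop
   vertex 3.4 5.6 4.6
   vertex 4.6 4.8 4.0
   vertex 2.4 5.2 0.0
  endloop
 endfacet
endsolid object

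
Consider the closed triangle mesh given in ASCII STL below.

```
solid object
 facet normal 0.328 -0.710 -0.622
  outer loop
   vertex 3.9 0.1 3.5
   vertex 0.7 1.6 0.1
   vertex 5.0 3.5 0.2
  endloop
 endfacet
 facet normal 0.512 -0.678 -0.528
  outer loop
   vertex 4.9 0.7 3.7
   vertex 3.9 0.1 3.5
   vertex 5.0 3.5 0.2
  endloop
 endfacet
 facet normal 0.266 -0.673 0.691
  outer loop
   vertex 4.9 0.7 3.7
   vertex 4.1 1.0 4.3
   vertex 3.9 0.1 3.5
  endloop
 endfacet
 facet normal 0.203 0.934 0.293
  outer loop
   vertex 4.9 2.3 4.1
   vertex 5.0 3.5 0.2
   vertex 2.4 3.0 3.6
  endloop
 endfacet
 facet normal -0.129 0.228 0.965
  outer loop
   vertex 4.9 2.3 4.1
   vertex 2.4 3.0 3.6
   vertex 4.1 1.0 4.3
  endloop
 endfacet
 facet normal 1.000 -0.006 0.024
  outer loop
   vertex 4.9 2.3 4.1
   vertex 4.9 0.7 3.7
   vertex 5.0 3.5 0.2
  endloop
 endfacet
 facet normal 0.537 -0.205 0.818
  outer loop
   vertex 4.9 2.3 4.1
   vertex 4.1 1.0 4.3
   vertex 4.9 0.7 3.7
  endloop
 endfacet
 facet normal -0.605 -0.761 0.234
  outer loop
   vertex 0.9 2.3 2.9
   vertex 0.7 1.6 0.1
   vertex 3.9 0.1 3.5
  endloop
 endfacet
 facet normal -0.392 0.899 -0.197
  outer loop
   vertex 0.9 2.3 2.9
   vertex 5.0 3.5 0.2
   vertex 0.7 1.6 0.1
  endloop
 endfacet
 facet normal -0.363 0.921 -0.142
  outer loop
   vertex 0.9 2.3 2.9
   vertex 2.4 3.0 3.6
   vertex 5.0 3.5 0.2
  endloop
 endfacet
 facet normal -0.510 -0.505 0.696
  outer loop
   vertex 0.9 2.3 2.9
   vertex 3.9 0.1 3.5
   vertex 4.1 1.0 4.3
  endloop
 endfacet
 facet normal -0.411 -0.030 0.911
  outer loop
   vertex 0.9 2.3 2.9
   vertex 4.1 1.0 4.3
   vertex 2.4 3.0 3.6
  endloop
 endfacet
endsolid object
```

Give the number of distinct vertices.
8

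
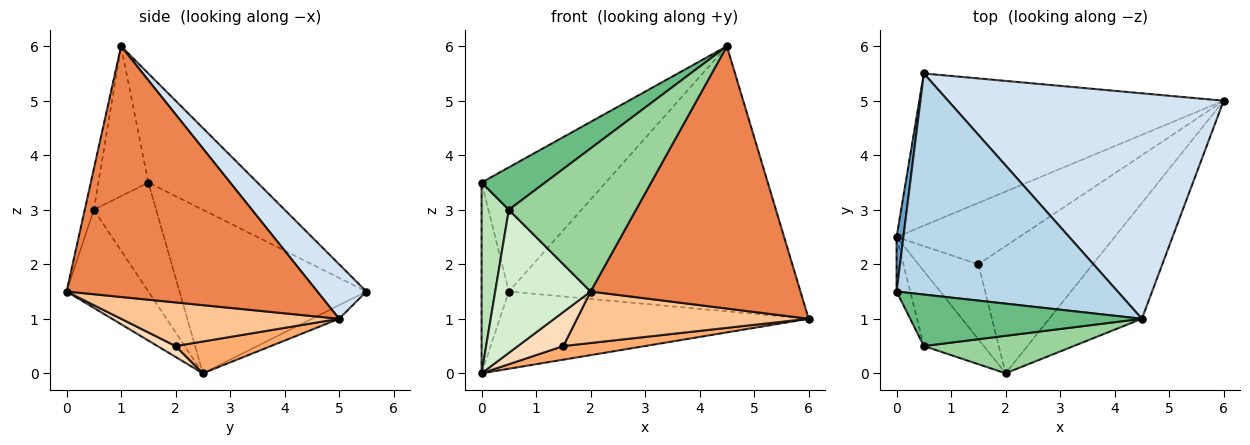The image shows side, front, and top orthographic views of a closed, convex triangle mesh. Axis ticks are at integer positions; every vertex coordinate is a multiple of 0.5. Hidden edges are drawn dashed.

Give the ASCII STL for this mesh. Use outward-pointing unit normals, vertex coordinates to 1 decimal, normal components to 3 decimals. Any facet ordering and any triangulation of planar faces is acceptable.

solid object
 facet normal -0.989 0.144 0.041
  outer loop
   vertex 0.0 2.5 0.0
   vertex 0.0 1.5 3.5
   vertex 0.5 5.5 1.5
  endloop
 endfacet
 facet normal -0.040 0.452 -0.891
  outer loop
   vertex 0.0 2.5 0.0
   vertex 0.5 5.5 1.5
   vertex 6.0 5.0 1.0
  endloop
 endfacet
 facet normal -0.395 0.450 0.801
  outer loop
   vertex 4.5 1.0 6.0
   vertex 0.5 5.5 1.5
   vertex 0.0 1.5 3.5
  endloop
 endfacet
 facet normal 0.127 0.756 0.643
  outer loop
   vertex 4.5 1.0 6.0
   vertex 6.0 5.0 1.0
   vertex 0.5 5.5 1.5
  endloop
 endfacet
 facet normal 0.738 -0.618 -0.273
  outer loop
   vertex 4.5 1.0 6.0
   vertex 2.0 0.0 1.5
   vertex 6.0 5.0 1.0
  endloop
 endfacet
 facet normal 0.245 -0.210 -0.946
  outer loop
   vertex 1.5 2.0 0.5
   vertex 0.0 2.5 0.0
   vertex 6.0 5.0 1.0
  endloop
 endfacet
 facet normal 0.333 -0.354 -0.874
  outer loop
   vertex 1.5 2.0 0.5
   vertex 6.0 5.0 1.0
   vertex 2.0 0.0 1.5
  endloop
 endfacet
 facet normal 0.163 -0.408 -0.898
  outer loop
   vertex 1.5 2.0 0.5
   vertex 2.0 0.0 1.5
   vertex 0.0 2.5 0.0
  endloop
 endfacet
 facet normal -0.447 -0.569 0.691
  outer loop
   vertex 0.5 0.5 3.0
   vertex 4.5 1.0 6.0
   vertex 0.0 1.5 3.5
  endloop
 endfacet
 facet normal -0.069 -0.965 0.253
  outer loop
   vertex 0.5 0.5 3.0
   vertex 2.0 0.0 1.5
   vertex 4.5 1.0 6.0
  endloop
 endfacet
 facet normal -0.910 -0.398 -0.114
  outer loop
   vertex 0.5 0.5 3.0
   vertex 0.0 1.5 3.5
   vertex 0.0 2.5 0.0
  endloop
 endfacet
 facet normal -0.605 -0.706 -0.370
  outer loop
   vertex 0.5 0.5 3.0
   vertex 0.0 2.5 0.0
   vertex 2.0 0.0 1.5
  endloop
 endfacet
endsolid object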